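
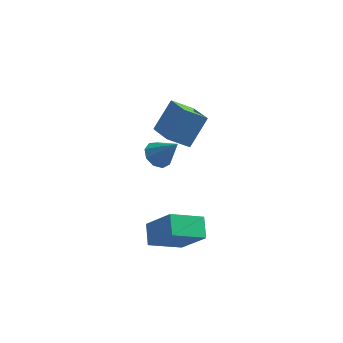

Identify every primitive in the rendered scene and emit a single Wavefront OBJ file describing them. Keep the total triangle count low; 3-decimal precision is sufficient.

v -2.535 -2.114 -4.679
v -4.191 -2.677 -3.795
v -2.607 -1.021 -4.118
v -4.263 -1.584 -3.235
v -1.377 -2.896 -3.005
v -3.033 -3.459 -2.122
v -1.449 -1.803 -2.445
v -3.105 -2.366 -1.561
v -2.737 1.453 0.784
v -2.101 0.055 1.357
v -3.857 1.289 1.624
v -3.221 -0.11 2.197
v -1.859 2.41 2.143
v -1.223 1.011 2.716
v -2.979 2.245 2.983
v -2.343 0.847 3.556
v -3.636 3.366 -2.651
v -3.182 4.066 -2.748
v -2.644 2.914 -1.269
v -3.626 4.166 -2.397
v -4.074 3.892 -2.165
v -4.317 3.371 -2.16
v -4.242 2.848 -2.386
v -3.882 2.567 -2.735
v -3.408 2.66 -3.045
v -3.04 3.083 -3.171
v -2.95 3.639 -3.053
f 2 4 1
f 5 2 1
f 1 4 3
f 3 5 1
f 2 8 4
f 6 2 5
f 6 8 2
f 4 8 3
f 7 5 3
f 3 8 7
f 7 6 5
f 8 6 7
f 10 12 9
f 13 10 9
f 9 12 11
f 11 13 9
f 10 16 12
f 14 10 13
f 14 16 10
f 12 16 11
f 15 13 11
f 11 16 15
f 15 14 13
f 16 14 15
f 18 17 20
f 18 20 19
f 20 17 21
f 20 21 19
f 21 17 22
f 21 22 19
f 22 17 23
f 22 23 19
f 23 17 24
f 23 24 19
f 24 17 25
f 24 25 19
f 25 17 26
f 25 26 19
f 26 17 27
f 26 27 19
f 27 17 18
f 27 18 19



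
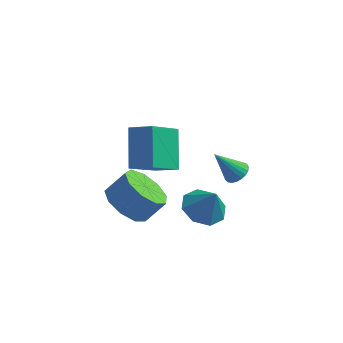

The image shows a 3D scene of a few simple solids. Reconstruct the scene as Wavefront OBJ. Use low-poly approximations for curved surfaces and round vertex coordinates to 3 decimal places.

v -1.239 -0.128 -3.514
v -0.363 -0.46 -4.053
v 0.354 -0.045 -3.144
v -0.521 0.288 -2.606
v -0.527 0.235 -4.242
v 0.19 0.651 -3.333
v -1.024 0.761 -4.09
v -0.307 1.176 -3.181
v -1.621 0.87 -3.669
v -0.904 1.286 -2.76
v -2.039 0.513 -3.176
v -1.322 0.929 -2.267
v -2.083 -0.144 -2.841
v -1.366 0.271 -1.932
v -1.731 -0.793 -2.821
v -1.014 -0.378 -1.913
v -1.149 -1.131 -3.126
v -0.432 -0.716 -2.217
v -0.609 -1 -3.612
v 0.108 -0.584 -2.704
v -1.02 -0.365 -0.998
v -1.391 0.93 0.312
v -0.358 0.984 -2.145
v -0.729 2.28 -0.834
v -0.031 -0.5 -0.586
v -0.402 0.796 0.725
v 0.631 0.85 -1.732
v 0.26 2.145 -0.422
v 2.254 3.845 -4.173
v 2.594 4.202 -3.848
v 1.386 3.535 -2.927
v 2.421 4.356 -3.929
v 2.22 4.422 -4.053
v 2.025 4.388 -4.198
v 1.869 4.26 -4.338
v 1.78 4.061 -4.45
v 1.773 3.824 -4.514
v 1.849 3.591 -4.519
v 1.995 3.402 -4.464
v 2.186 3.289 -4.359
v 2.389 3.273 -4.221
v 2.568 3.355 -4.076
v 2.693 3.523 -3.947
v 2.743 3.746 -3.857
v 2.707 3.986 -3.822
v 2.138 -1.191 -1.894
v 2.849 -0.658 -2.131
v 2.662 -1.389 -0.766
v 2.329 -0.294 -1.826
v 1.697 -0.456 -1.561
v 1.323 -1.049 -1.492
v 1.427 -1.725 -1.658
v 1.947 -2.089 -1.963
v 2.579 -1.927 -2.228
v 2.953 -1.334 -2.297
f 2 1 5
f 2 5 3
f 3 5 6
f 3 6 4
f 5 1 7
f 5 7 6
f 6 7 8
f 6 8 4
f 7 1 9
f 7 9 8
f 8 9 10
f 8 10 4
f 9 1 11
f 9 11 10
f 10 11 12
f 10 12 4
f 11 1 13
f 11 13 12
f 12 13 14
f 12 14 4
f 13 1 15
f 13 15 14
f 14 15 16
f 14 16 4
f 15 1 17
f 15 17 16
f 16 17 18
f 16 18 4
f 17 1 19
f 17 19 18
f 18 19 20
f 18 20 4
f 19 1 2
f 19 2 20
f 20 2 3
f 20 3 4
f 22 24 21
f 25 22 21
f 21 24 23
f 23 25 21
f 22 28 24
f 26 22 25
f 26 28 22
f 24 28 23
f 27 25 23
f 23 28 27
f 27 26 25
f 28 26 27
f 30 29 32
f 30 32 31
f 32 29 33
f 32 33 31
f 33 29 34
f 33 34 31
f 34 29 35
f 34 35 31
f 35 29 36
f 35 36 31
f 36 29 37
f 36 37 31
f 37 29 38
f 37 38 31
f 38 29 39
f 38 39 31
f 39 29 40
f 39 40 31
f 40 29 41
f 40 41 31
f 41 29 42
f 41 42 31
f 42 29 43
f 42 43 31
f 43 29 44
f 43 44 31
f 44 29 45
f 44 45 31
f 45 29 30
f 45 30 31
f 47 46 49
f 47 49 48
f 49 46 50
f 49 50 48
f 50 46 51
f 50 51 48
f 51 46 52
f 51 52 48
f 52 46 53
f 52 53 48
f 53 46 54
f 53 54 48
f 54 46 55
f 54 55 48
f 55 46 47
f 55 47 48



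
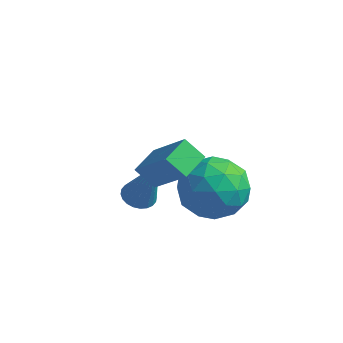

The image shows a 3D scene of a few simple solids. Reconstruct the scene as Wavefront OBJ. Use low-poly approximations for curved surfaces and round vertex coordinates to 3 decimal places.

v -1.451 -0.207 0.344
v -2.09 -0.333 0.966
v -1.448 0.822 0.557
v -2.086 0.695 1.179
v -0.154 -0.475 1.621
v -0.792 -0.602 2.243
v -0.15 0.553 1.834
v -0.789 0.427 2.456
v -2.172 2.258 -1.118
v -1.499 3.164 -0.554
v -0.741 2.096 -2.566
v -0.068 3.002 -2.002
v -0.194 1.874 -1.45
v -1.078 1.975 -0.556
v -1.162 3.285 -2.564
v -2.046 3.386 -1.67
v -0.874 3.799 -1.448
v -0.276 2.927 -0.76
v -1.964 2.333 -2.36
v -1.366 1.461 -1.672
v -1.961 2.725 -0.709
v -0.279 2.535 -2.411
v -0.353 1.872 -2.087
v 0.042 2.405 -1.755
v -1.714 2.026 -0.71
v -1.318 2.559 -0.379
v -0.551 1.801 -0.905
v -0.922 2.701 -2.741
v -0.526 3.234 -2.41
v -2.282 2.855 -1.365
v -1.887 3.388 -1.033
v -1.689 3.459 -2.215
v -1.198 3.631 -0.903
v -0.357 3.536 -1.754
v -1 3.703 -2.085
v -1.52 3.761 -1.559
v -0.847 3.119 -0.499
v -0.006 3.023 -1.35
v -0.08 2.361 -1.025
v -0.6 2.419 -0.499
v -0.48 3.492 -1.024
v -2.234 2.237 -1.77
v -1.393 2.141 -2.621
v -1.64 2.841 -2.621
v -2.16 2.899 -2.095
v -1.883 1.724 -1.366
v -1.042 1.629 -2.217
v -0.72 1.499 -1.561
v -1.24 1.557 -1.035
v -1.76 1.768 -2.096
v -3.209 1.501 -2.109
v -2.655 1.46 -2.336
v -2.391 1.419 -0.091
v -2.68 1.692 -2.316
v -2.785 1.895 -2.266
v -2.955 2.038 -2.191
v -3.163 2.099 -2.104
v -3.379 2.069 -2.018
v -3.569 1.953 -1.945
v -3.704 1.767 -1.898
v -3.764 1.541 -1.883
v -3.739 1.309 -1.902
v -3.634 1.107 -1.953
v -3.464 0.964 -2.028
v -3.255 0.903 -2.115
v -3.04 0.933 -2.201
v -2.85 1.049 -2.273
v -2.715 1.235 -2.321
f 2 4 1
f 5 2 1
f 1 4 3
f 3 5 1
f 2 8 4
f 6 2 5
f 6 8 2
f 4 8 3
f 7 5 3
f 3 8 7
f 7 6 5
f 8 6 7
f 9 46 25
f 46 20 49
f 25 49 14
f 46 49 25
f 9 25 21
f 25 14 26
f 21 26 10
f 25 26 21
f 9 21 30
f 21 10 31
f 30 31 16
f 21 31 30
f 9 30 42
f 30 16 45
f 42 45 19
f 30 45 42
f 9 42 46
f 42 19 50
f 46 50 20
f 42 50 46
f 10 26 37
f 26 14 40
f 37 40 18
f 26 40 37
f 14 49 27
f 49 20 48
f 27 48 13
f 49 48 27
f 20 50 47
f 50 19 43
f 47 43 11
f 50 43 47
f 19 45 44
f 45 16 32
f 44 32 15
f 45 32 44
f 16 31 36
f 31 10 33
f 36 33 17
f 31 33 36
f 12 38 24
f 38 18 39
f 24 39 13
f 38 39 24
f 12 24 22
f 24 13 23
f 22 23 11
f 24 23 22
f 12 22 29
f 22 11 28
f 29 28 15
f 22 28 29
f 12 29 34
f 29 15 35
f 34 35 17
f 29 35 34
f 12 34 38
f 34 17 41
f 38 41 18
f 34 41 38
f 13 39 27
f 39 18 40
f 27 40 14
f 39 40 27
f 11 23 47
f 23 13 48
f 47 48 20
f 23 48 47
f 15 28 44
f 28 11 43
f 44 43 19
f 28 43 44
f 17 35 36
f 35 15 32
f 36 32 16
f 35 32 36
f 18 41 37
f 41 17 33
f 37 33 10
f 41 33 37
f 52 51 54
f 52 54 53
f 54 51 55
f 54 55 53
f 55 51 56
f 55 56 53
f 56 51 57
f 56 57 53
f 57 51 58
f 57 58 53
f 58 51 59
f 58 59 53
f 59 51 60
f 59 60 53
f 60 51 61
f 60 61 53
f 61 51 62
f 61 62 53
f 62 51 63
f 62 63 53
f 63 51 64
f 63 64 53
f 64 51 65
f 64 65 53
f 65 51 66
f 65 66 53
f 66 51 67
f 66 67 53
f 67 51 68
f 67 68 53
f 68 51 52
f 68 52 53



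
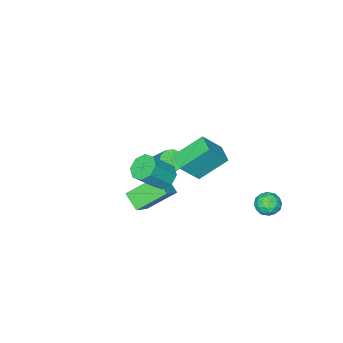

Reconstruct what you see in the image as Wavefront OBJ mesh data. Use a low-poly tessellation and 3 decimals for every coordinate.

v 1.859 2.171 2.087
v 2.374 2.045 1.6
v 3.376 1.784 2.726
v 2.861 1.909 3.213
v 2.348 2.576 1.746
v 3.349 2.314 2.873
v 2.035 2.869 2.092
v 3.036 2.608 3.219
v 1.619 2.753 2.435
v 2.621 2.492 3.562
v 1.344 2.296 2.574
v 2.346 2.035 3.7
v 1.371 1.766 2.427
v 2.372 1.504 3.554
v 1.684 1.472 2.081
v 2.685 1.211 3.208
v 2.099 1.588 1.738
v 3.101 1.327 2.865
v -3.901 3.688 -2.42
v -3.327 3.284 -2.365
v -4.213 3.116 -3.355
v -3.639 2.712 -3.3
v -4.157 2.654 -2.826
v -3.964 3.007 -2.248
v -3.576 3.393 -3.472
v -3.383 3.746 -2.894
v -3.126 3.102 -3.015
v -3.484 2.645 -2.616
v -4.056 3.755 -3.104
v -4.414 3.298 -2.705
v -3.587 3.536 -2.31
v -3.953 2.864 -3.41
v -4.258 2.83 -3.131
v -3.92 2.592 -3.099
v -3.961 3.373 -2.242
v -3.623 3.136 -2.209
v -4.111 2.766 -2.481
v -3.917 3.264 -3.511
v -3.579 3.027 -3.478
v -3.62 3.808 -2.621
v -3.282 3.57 -2.589
v -3.429 3.634 -3.239
v -3.131 3.192 -2.66
v -3.314 2.856 -3.21
v -3.277 3.256 -3.311
v -3.164 3.463 -2.971
v -3.341 2.923 -2.426
v -3.525 2.587 -2.975
v -3.829 2.553 -2.697
v -3.716 2.761 -2.357
v -3.223 2.816 -2.808
v -4.015 3.813 -2.745
v -4.199 3.477 -3.294
v -3.824 3.639 -3.363
v -3.711 3.847 -3.023
v -4.226 3.544 -2.51
v -4.409 3.208 -3.06
v -4.376 2.937 -2.749
v -4.263 3.144 -2.409
v -4.317 3.584 -2.912
v -0.978 -0.1 -2.536
v -1.103 -1.008 -1.984
v -0.04 0.215 -1.805
v -0.165 -0.694 -1.254
v 0.185 -0.946 -3.666
v 0.06 -1.855 -3.115
v 1.123 -0.632 -2.936
v 0.998 -1.54 -2.384
v -2.537 -0.723 -1.888
v -3.76 -0.016 -0.724
v -2.104 0.206 -1.996
v -3.326 0.912 -0.832
v -1.574 -1.032 -0.688
v -2.796 -0.326 0.476
v -1.14 -0.104 -0.796
v -2.363 0.603 0.368
v -2.109 -2.699 -3.037
v -1.687 -2.383 -3.382
v -1.369 -1.045 -1.769
v -1.791 -1.361 -1.423
v -2.037 -2.224 -3.445
v -1.719 -0.886 -1.831
v -2.415 -2.247 -3.351
v -2.096 -0.909 -1.738
v -2.675 -2.442 -3.138
v -2.357 -1.104 -1.525
v -2.72 -2.735 -2.886
v -2.401 -1.398 -1.273
v -2.531 -3.015 -2.691
v -2.213 -1.677 -1.078
v -2.181 -3.174 -2.629
v -1.863 -1.836 -1.015
v -1.804 -3.151 -2.722
v -1.485 -1.813 -1.109
v -1.543 -2.956 -2.935
v -1.225 -1.618 -1.322
v -1.499 -2.662 -3.187
v -1.18 -1.325 -1.574
f 2 1 5
f 2 5 3
f 3 5 6
f 3 6 4
f 5 1 7
f 5 7 6
f 6 7 8
f 6 8 4
f 7 1 9
f 7 9 8
f 8 9 10
f 8 10 4
f 9 1 11
f 9 11 10
f 10 11 12
f 10 12 4
f 11 1 13
f 11 13 12
f 12 13 14
f 12 14 4
f 13 1 15
f 13 15 14
f 14 15 16
f 14 16 4
f 15 1 17
f 15 17 16
f 16 17 18
f 16 18 4
f 17 1 2
f 17 2 18
f 18 2 3
f 18 3 4
f 19 56 35
f 56 30 59
f 35 59 24
f 56 59 35
f 19 35 31
f 35 24 36
f 31 36 20
f 35 36 31
f 19 31 40
f 31 20 41
f 40 41 26
f 31 41 40
f 19 40 52
f 40 26 55
f 52 55 29
f 40 55 52
f 19 52 56
f 52 29 60
f 56 60 30
f 52 60 56
f 20 36 47
f 36 24 50
f 47 50 28
f 36 50 47
f 24 59 37
f 59 30 58
f 37 58 23
f 59 58 37
f 30 60 57
f 60 29 53
f 57 53 21
f 60 53 57
f 29 55 54
f 55 26 42
f 54 42 25
f 55 42 54
f 26 41 46
f 41 20 43
f 46 43 27
f 41 43 46
f 22 48 34
f 48 28 49
f 34 49 23
f 48 49 34
f 22 34 32
f 34 23 33
f 32 33 21
f 34 33 32
f 22 32 39
f 32 21 38
f 39 38 25
f 32 38 39
f 22 39 44
f 39 25 45
f 44 45 27
f 39 45 44
f 22 44 48
f 44 27 51
f 48 51 28
f 44 51 48
f 23 49 37
f 49 28 50
f 37 50 24
f 49 50 37
f 21 33 57
f 33 23 58
f 57 58 30
f 33 58 57
f 25 38 54
f 38 21 53
f 54 53 29
f 38 53 54
f 27 45 46
f 45 25 42
f 46 42 26
f 45 42 46
f 28 51 47
f 51 27 43
f 47 43 20
f 51 43 47
f 62 64 61
f 65 62 61
f 61 64 63
f 63 65 61
f 62 68 64
f 66 62 65
f 66 68 62
f 64 68 63
f 67 65 63
f 63 68 67
f 67 66 65
f 68 66 67
f 70 72 69
f 73 70 69
f 69 72 71
f 71 73 69
f 70 76 72
f 74 70 73
f 74 76 70
f 72 76 71
f 75 73 71
f 71 76 75
f 75 74 73
f 76 74 75
f 78 77 81
f 78 81 79
f 79 81 82
f 79 82 80
f 81 77 83
f 81 83 82
f 82 83 84
f 82 84 80
f 83 77 85
f 83 85 84
f 84 85 86
f 84 86 80
f 85 77 87
f 85 87 86
f 86 87 88
f 86 88 80
f 87 77 89
f 87 89 88
f 88 89 90
f 88 90 80
f 89 77 91
f 89 91 90
f 90 91 92
f 90 92 80
f 91 77 93
f 91 93 92
f 92 93 94
f 92 94 80
f 93 77 95
f 93 95 94
f 94 95 96
f 94 96 80
f 95 77 97
f 95 97 96
f 96 97 98
f 96 98 80
f 97 77 78
f 97 78 98
f 98 78 79
f 98 79 80



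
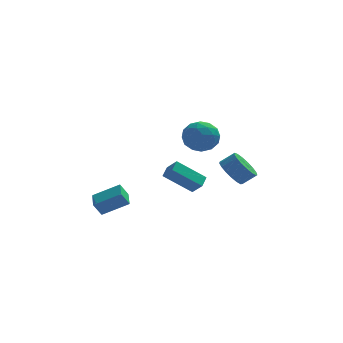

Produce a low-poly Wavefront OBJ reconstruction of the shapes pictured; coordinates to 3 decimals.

v 1.315 1.988 0.903
v 1.955 1.597 -0.018
v 1.465 0.263 1.738
v 2.105 -0.128 0.817
v 2.563 0.68 1.558
v 2.47 1.746 1.042
v 0.95 0.114 0.678
v 0.857 1.18 0.162
v 1.729 0.439 -0.158
v 2.726 0.789 0.386
v 0.694 1.071 1.334
v 1.691 1.421 1.878
v 1.622 1.944 0.369
v 1.798 -0.084 1.351
v 2.067 0.391 1.787
v 2.443 0.161 1.245
v 1.925 2.031 0.993
v 2.301 1.802 0.451
v 2.658 1.262 1.377
v 1.119 0.058 1.269
v 1.495 -0.171 0.727
v 0.977 1.699 0.475
v 1.353 1.469 -0.067
v 0.762 0.598 0.343
v 1.865 1.034 -0.254
v 1.953 0.02 0.236
v 1.274 0.162 0.155
v 1.22 0.789 -0.148
v 2.451 1.239 0.065
v 2.539 0.225 0.556
v 2.808 0.7 0.992
v 2.754 1.327 0.689
v 2.319 0.559 -0.017
v 0.881 1.635 1.164
v 0.969 0.621 1.655
v 0.666 0.533 1.031
v 0.612 1.16 0.728
v 1.467 1.84 1.484
v 1.555 0.826 1.974
v 2.2 1.071 1.868
v 2.146 1.698 1.565
v 1.101 1.301 1.737
v 3.529 3.402 -3.021
v 4.179 3.735 -3.831
v 5.06 3.772 -3.108
v 4.411 3.438 -2.299
v 3.994 4.179 -3.628
v 4.875 4.216 -2.906
v 3.703 4.444 -3.286
v 4.584 4.481 -2.564
v 3.372 4.471 -2.884
v 4.253 4.508 -2.162
v 3.077 4.253 -2.513
v 3.958 4.29 -1.791
v 2.886 3.84 -2.258
v 3.767 3.877 -1.536
v 2.842 3.326 -2.179
v 3.723 3.363 -1.456
v 2.956 2.83 -2.292
v 3.837 2.867 -1.57
v 3.201 2.464 -2.572
v 4.082 2.501 -1.85
v 3.521 2.314 -2.955
v 4.402 2.35 -2.233
v 3.843 2.412 -3.354
v 4.724 2.449 -2.631
v 4.094 2.737 -3.676
v 4.975 2.774 -2.953
v 4.215 3.215 -3.848
v 5.096 3.251 -3.126
v -4.431 -1.382 -3.689
v -2.837 -1.412 -2.812
v -4.534 -0.076 -3.457
v -2.94 -0.106 -2.581
v -3.96 -1.194 -4.539
v -2.366 -1.224 -3.663
v -4.063 0.112 -4.308
v -2.469 0.082 -3.431
v -0.462 -3.657 -0.508
v 0.078 -4.159 0.153
v -0.222 -2.917 -0.143
v 0.318 -3.418 0.519
v 1.182 -3.562 -1.779
v 1.722 -4.063 -1.117
v 1.422 -2.821 -1.413
v 1.962 -3.323 -0.752
f 1 38 17
f 38 12 41
f 17 41 6
f 38 41 17
f 1 17 13
f 17 6 18
f 13 18 2
f 17 18 13
f 1 13 22
f 13 2 23
f 22 23 8
f 13 23 22
f 1 22 34
f 22 8 37
f 34 37 11
f 22 37 34
f 1 34 38
f 34 11 42
f 38 42 12
f 34 42 38
f 2 18 29
f 18 6 32
f 29 32 10
f 18 32 29
f 6 41 19
f 41 12 40
f 19 40 5
f 41 40 19
f 12 42 39
f 42 11 35
f 39 35 3
f 42 35 39
f 11 37 36
f 37 8 24
f 36 24 7
f 37 24 36
f 8 23 28
f 23 2 25
f 28 25 9
f 23 25 28
f 4 30 16
f 30 10 31
f 16 31 5
f 30 31 16
f 4 16 14
f 16 5 15
f 14 15 3
f 16 15 14
f 4 14 21
f 14 3 20
f 21 20 7
f 14 20 21
f 4 21 26
f 21 7 27
f 26 27 9
f 21 27 26
f 4 26 30
f 26 9 33
f 30 33 10
f 26 33 30
f 5 31 19
f 31 10 32
f 19 32 6
f 31 32 19
f 3 15 39
f 15 5 40
f 39 40 12
f 15 40 39
f 7 20 36
f 20 3 35
f 36 35 11
f 20 35 36
f 9 27 28
f 27 7 24
f 28 24 8
f 27 24 28
f 10 33 29
f 33 9 25
f 29 25 2
f 33 25 29
f 44 43 47
f 44 47 45
f 45 47 48
f 45 48 46
f 47 43 49
f 47 49 48
f 48 49 50
f 48 50 46
f 49 43 51
f 49 51 50
f 50 51 52
f 50 52 46
f 51 43 53
f 51 53 52
f 52 53 54
f 52 54 46
f 53 43 55
f 53 55 54
f 54 55 56
f 54 56 46
f 55 43 57
f 55 57 56
f 56 57 58
f 56 58 46
f 57 43 59
f 57 59 58
f 58 59 60
f 58 60 46
f 59 43 61
f 59 61 60
f 60 61 62
f 60 62 46
f 61 43 63
f 61 63 62
f 62 63 64
f 62 64 46
f 63 43 65
f 63 65 64
f 64 65 66
f 64 66 46
f 65 43 67
f 65 67 66
f 66 67 68
f 66 68 46
f 67 43 69
f 67 69 68
f 68 69 70
f 68 70 46
f 69 43 44
f 69 44 70
f 70 44 45
f 70 45 46
f 72 74 71
f 75 72 71
f 71 74 73
f 73 75 71
f 72 78 74
f 76 72 75
f 76 78 72
f 74 78 73
f 77 75 73
f 73 78 77
f 77 76 75
f 78 76 77
f 80 82 79
f 83 80 79
f 79 82 81
f 81 83 79
f 80 86 82
f 84 80 83
f 84 86 80
f 82 86 81
f 85 83 81
f 81 86 85
f 85 84 83
f 86 84 85



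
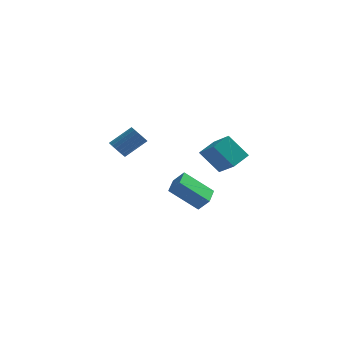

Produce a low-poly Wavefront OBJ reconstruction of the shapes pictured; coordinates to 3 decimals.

v 2.848 -4.349 3.522
v 3.481 -3.39 3.929
v 1.972 -3.39 2.623
v 2.605 -2.43 3.03
v 3.915 -4.53 2.29
v 4.548 -3.57 2.697
v 3.039 -3.57 1.391
v 3.672 -2.611 1.798
v 1.222 1.618 -4.01
v -0.419 1.487 -2.627
v 1.281 2.913 -3.817
v -0.36 2.782 -2.434
v 1.86 1.478 -3.266
v 0.219 1.347 -1.883
v 1.919 2.773 -3.073
v 0.278 2.642 -1.69
v -3.576 3.177 -0.441
v -3.109 2.823 -0.744
v -1.956 3.469 0.277
v -2.424 3.823 0.581
v -3.112 3.073 -0.899
v -1.96 3.719 0.123
v -3.208 3.344 -0.962
v -2.055 3.99 0.059
v -3.376 3.581 -0.922
v -2.223 4.227 0.099
v -3.584 3.739 -0.787
v -2.431 4.385 0.234
v -3.79 3.785 -0.584
v -2.638 4.431 0.438
v -3.954 3.711 -0.351
v -2.802 4.357 0.67
v -4.044 3.531 -0.137
v -2.891 4.177 0.884
v -4.04 3.281 0.017
v -2.888 3.927 1.039
v -3.945 3.01 0.081
v -2.792 3.656 1.102
v -3.777 2.773 0.041
v -2.624 3.419 1.062
v -3.569 2.615 -0.094
v -2.416 3.261 0.927
v -3.362 2.569 -0.298
v -2.21 3.215 0.724
v -3.198 2.643 -0.53
v -2.046 3.289 0.491
f 2 4 1
f 5 2 1
f 1 4 3
f 3 5 1
f 2 8 4
f 6 2 5
f 6 8 2
f 4 8 3
f 7 5 3
f 3 8 7
f 7 6 5
f 8 6 7
f 10 12 9
f 13 10 9
f 9 12 11
f 11 13 9
f 10 16 12
f 14 10 13
f 14 16 10
f 12 16 11
f 15 13 11
f 11 16 15
f 15 14 13
f 16 14 15
f 18 17 21
f 18 21 19
f 19 21 22
f 19 22 20
f 21 17 23
f 21 23 22
f 22 23 24
f 22 24 20
f 23 17 25
f 23 25 24
f 24 25 26
f 24 26 20
f 25 17 27
f 25 27 26
f 26 27 28
f 26 28 20
f 27 17 29
f 27 29 28
f 28 29 30
f 28 30 20
f 29 17 31
f 29 31 30
f 30 31 32
f 30 32 20
f 31 17 33
f 31 33 32
f 32 33 34
f 32 34 20
f 33 17 35
f 33 35 34
f 34 35 36
f 34 36 20
f 35 17 37
f 35 37 36
f 36 37 38
f 36 38 20
f 37 17 39
f 37 39 38
f 38 39 40
f 38 40 20
f 39 17 41
f 39 41 40
f 40 41 42
f 40 42 20
f 41 17 43
f 41 43 42
f 42 43 44
f 42 44 20
f 43 17 45
f 43 45 44
f 44 45 46
f 44 46 20
f 45 17 18
f 45 18 46
f 46 18 19
f 46 19 20



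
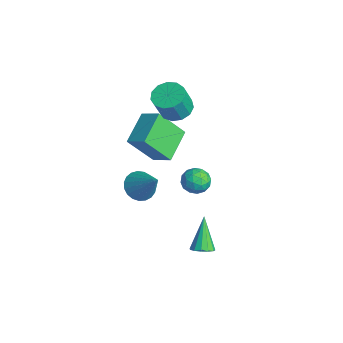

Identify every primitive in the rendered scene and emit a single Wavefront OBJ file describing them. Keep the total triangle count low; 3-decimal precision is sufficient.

v -1.183 4.318 -1.557
v -0.444 3.963 -1.58
v -1.556 3.477 -0.6
v -0.817 3.122 -0.623
v -0.897 3.886 -0.335
v -0.666 4.406 -0.926
v -1.334 3.034 -1.254
v -1.103 3.554 -1.845
v -0.537 3.17 -1.393
v -0.267 3.696 -0.824
v -1.733 3.744 -1.356
v -1.463 4.27 -0.787
v -0.781 4.214 -1.652
v -1.219 3.226 -0.528
v -1.267 3.674 -0.358
v -0.832 3.466 -0.372
v -0.911 4.474 -1.268
v -0.477 4.266 -1.281
v -0.743 4.22 -0.55
v -1.523 3.174 -0.899
v -1.089 2.966 -0.912
v -1.168 3.974 -1.808
v -0.733 3.766 -1.822
v -1.257 3.22 -1.63
v -0.401 3.54 -1.556
v -0.62 3.046 -0.994
v -0.924 2.994 -1.364
v -0.788 3.299 -1.712
v -0.242 3.849 -1.222
v -0.462 3.355 -0.66
v -0.509 3.804 -0.49
v -0.373 4.109 -0.837
v -0.297 3.383 -1.112
v -1.538 4.085 -1.52
v -1.758 3.591 -0.958
v -1.627 3.331 -1.343
v -1.491 3.636 -1.69
v -1.38 4.394 -1.186
v -1.599 3.9 -0.624
v -1.212 4.141 -0.468
v -1.076 4.446 -0.816
v -1.703 4.057 -1.068
v -3.232 2.336 -0.782
v -3.543 1.034 0.913
v -4.468 3.654 0.004
v -4.78 2.351 1.698
v -2.26 2.889 -0.178
v -2.572 1.586 1.516
v -3.497 4.206 0.607
v -3.808 2.904 2.302
v -2.507 1.298 -1.936
v -1.958 1.692 -2.545
v -1.173 1.742 -0.444
v -2.175 1.982 -2.436
v -2.45 2.154 -2.241
v -2.735 2.177 -1.993
v -2.981 2.049 -1.735
v -3.144 1.791 -1.512
v -3.198 1.448 -1.362
v -3.132 1.078 -1.312
v -2.958 0.747 -1.369
v -2.706 0.511 -1.524
v -2.42 0.412 -1.751
v -2.149 0.465 -2.009
v -1.94 0.663 -2.255
v -1.829 0.97 -2.446
v -1.835 1.334 -2.548
v 2.961 2.346 -2.591
v 3.499 2.427 -2.273
v 1.959 2.874 -1.029
v 3.426 2.739 -2.426
v 3.204 2.926 -2.631
v 2.906 2.929 -2.824
v 2.625 2.747 -2.942
v 2.451 2.438 -2.949
v 2.439 2.099 -2.843
v 2.593 1.839 -2.656
v 2.863 1.74 -2.449
v 3.165 1.833 -2.287
v 3.402 2.089 -2.221
v -3.515 3.724 2.722
v -3.019 4.462 2.915
v -2.708 3.874 4.37
v -3.205 3.136 4.178
v -3.499 4.569 3.06
v -3.188 3.981 4.516
v -3.984 4.407 3.099
v -3.673 3.819 4.554
v -4.321 4.029 3.017
v -4.01 3.441 4.473
v -4.401 3.553 2.843
v -4.09 2.965 4.298
v -4.201 3.132 2.63
v -3.89 2.544 4.085
v -3.782 2.899 2.446
v -3.472 2.311 3.901
v -3.28 2.928 2.35
v -2.969 2.34 3.805
v -2.852 3.209 2.373
v -2.541 2.621 3.828
v -2.634 3.654 2.506
v -2.323 3.066 3.961
v -2.697 4.121 2.708
v -2.386 3.533 4.163
f 1 38 17
f 38 12 41
f 17 41 6
f 38 41 17
f 1 17 13
f 17 6 18
f 13 18 2
f 17 18 13
f 1 13 22
f 13 2 23
f 22 23 8
f 13 23 22
f 1 22 34
f 22 8 37
f 34 37 11
f 22 37 34
f 1 34 38
f 34 11 42
f 38 42 12
f 34 42 38
f 2 18 29
f 18 6 32
f 29 32 10
f 18 32 29
f 6 41 19
f 41 12 40
f 19 40 5
f 41 40 19
f 12 42 39
f 42 11 35
f 39 35 3
f 42 35 39
f 11 37 36
f 37 8 24
f 36 24 7
f 37 24 36
f 8 23 28
f 23 2 25
f 28 25 9
f 23 25 28
f 4 30 16
f 30 10 31
f 16 31 5
f 30 31 16
f 4 16 14
f 16 5 15
f 14 15 3
f 16 15 14
f 4 14 21
f 14 3 20
f 21 20 7
f 14 20 21
f 4 21 26
f 21 7 27
f 26 27 9
f 21 27 26
f 4 26 30
f 26 9 33
f 30 33 10
f 26 33 30
f 5 31 19
f 31 10 32
f 19 32 6
f 31 32 19
f 3 15 39
f 15 5 40
f 39 40 12
f 15 40 39
f 7 20 36
f 20 3 35
f 36 35 11
f 20 35 36
f 9 27 28
f 27 7 24
f 28 24 8
f 27 24 28
f 10 33 29
f 33 9 25
f 29 25 2
f 33 25 29
f 44 46 43
f 47 44 43
f 43 46 45
f 45 47 43
f 44 50 46
f 48 44 47
f 48 50 44
f 46 50 45
f 49 47 45
f 45 50 49
f 49 48 47
f 50 48 49
f 52 51 54
f 52 54 53
f 54 51 55
f 54 55 53
f 55 51 56
f 55 56 53
f 56 51 57
f 56 57 53
f 57 51 58
f 57 58 53
f 58 51 59
f 58 59 53
f 59 51 60
f 59 60 53
f 60 51 61
f 60 61 53
f 61 51 62
f 61 62 53
f 62 51 63
f 62 63 53
f 63 51 64
f 63 64 53
f 64 51 65
f 64 65 53
f 65 51 66
f 65 66 53
f 66 51 67
f 66 67 53
f 67 51 52
f 67 52 53
f 69 68 71
f 69 71 70
f 71 68 72
f 71 72 70
f 72 68 73
f 72 73 70
f 73 68 74
f 73 74 70
f 74 68 75
f 74 75 70
f 75 68 76
f 75 76 70
f 76 68 77
f 76 77 70
f 77 68 78
f 77 78 70
f 78 68 79
f 78 79 70
f 79 68 80
f 79 80 70
f 80 68 69
f 80 69 70
f 82 81 85
f 82 85 83
f 83 85 86
f 83 86 84
f 85 81 87
f 85 87 86
f 86 87 88
f 86 88 84
f 87 81 89
f 87 89 88
f 88 89 90
f 88 90 84
f 89 81 91
f 89 91 90
f 90 91 92
f 90 92 84
f 91 81 93
f 91 93 92
f 92 93 94
f 92 94 84
f 93 81 95
f 93 95 94
f 94 95 96
f 94 96 84
f 95 81 97
f 95 97 96
f 96 97 98
f 96 98 84
f 97 81 99
f 97 99 98
f 98 99 100
f 98 100 84
f 99 81 101
f 99 101 100
f 100 101 102
f 100 102 84
f 101 81 103
f 101 103 102
f 102 103 104
f 102 104 84
f 103 81 82
f 103 82 104
f 104 82 83
f 104 83 84



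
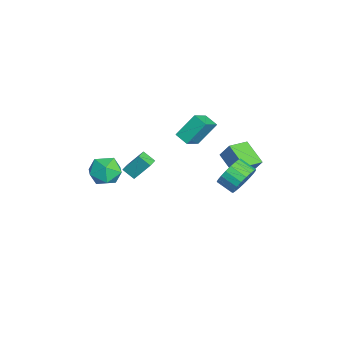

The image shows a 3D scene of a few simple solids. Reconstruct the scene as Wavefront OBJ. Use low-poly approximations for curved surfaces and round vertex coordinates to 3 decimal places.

v 2.447 3.458 0.575
v 3.227 3.156 1.193
v 2.553 2.379 1.663
v 1.773 2.682 1.045
v 3.038 3.463 1.431
v 2.364 2.687 1.901
v 2.746 3.77 1.521
v 2.073 2.994 1.991
v 2.403 4.023 1.447
v 1.73 3.246 1.917
v 2.068 4.178 1.223
v 1.395 3.402 1.693
v 1.798 4.209 0.887
v 1.125 3.432 1.356
v 1.64 4.11 0.497
v 0.967 3.333 0.966
v 1.621 3.898 0.12
v 0.948 3.121 0.589
v 1.746 3.61 -0.178
v 1.073 2.834 0.292
v 1.991 3.296 -0.346
v 1.318 2.52 0.124
v 2.315 3.01 -0.354
v 1.642 2.234 0.115
v 2.662 2.802 -0.202
v 1.989 2.025 0.268
v 2.972 2.707 0.085
v 2.299 1.93 0.554
v 3.191 2.742 0.456
v 2.518 1.965 0.926
v 3.281 2.9 0.848
v 2.608 2.124 1.318
v -3.125 -3.294 -3.549
v -2.38 -3.885 -2.891
v -4.54 -3.875 -2.469
v -3.795 -4.466 -1.811
v -3.786 -3.31 -1.798
v -2.912 -2.951 -2.465
v -4.008 -4.809 -2.895
v -3.134 -4.45 -3.562
v -2.926 -4.822 -2.487
v -2.789 -3.895 -1.809
v -4.131 -3.865 -3.551
v -3.994 -2.938 -2.873
v -0.425 2.484 0.648
v -0.109 2.982 1.647
v -1.179 3.639 0.311
v -0.863 4.137 1.31
v 0.963 3.163 -0.13
v 1.279 3.661 0.869
v 0.209 4.318 -0.467
v 0.525 4.816 0.532
v -1.313 -3.034 -0.87
v -1.149 -2.101 0.369
v -2.012 -2.684 -1.04
v -1.848 -1.751 0.199
v -0.872 -2.409 -1.399
v -0.708 -1.476 -0.16
v -1.571 -2.059 -1.569
v -1.407 -1.126 -0.33
v -2.97 0.929 0.579
v -1.94 0.13 1.471
v -3.27 2.065 1.942
v -2.24 1.266 2.835
v -2.26 1.494 0.265
v -1.23 0.695 1.158
v -2.56 2.63 1.629
v -1.53 1.831 2.521
f 2 1 5
f 2 5 3
f 3 5 6
f 3 6 4
f 5 1 7
f 5 7 6
f 6 7 8
f 6 8 4
f 7 1 9
f 7 9 8
f 8 9 10
f 8 10 4
f 9 1 11
f 9 11 10
f 10 11 12
f 10 12 4
f 11 1 13
f 11 13 12
f 12 13 14
f 12 14 4
f 13 1 15
f 13 15 14
f 14 15 16
f 14 16 4
f 15 1 17
f 15 17 16
f 16 17 18
f 16 18 4
f 17 1 19
f 17 19 18
f 18 19 20
f 18 20 4
f 19 1 21
f 19 21 20
f 20 21 22
f 20 22 4
f 21 1 23
f 21 23 22
f 22 23 24
f 22 24 4
f 23 1 25
f 23 25 24
f 24 25 26
f 24 26 4
f 25 1 27
f 25 27 26
f 26 27 28
f 26 28 4
f 27 1 29
f 27 29 28
f 28 29 30
f 28 30 4
f 29 1 31
f 29 31 30
f 30 31 32
f 30 32 4
f 31 1 2
f 31 2 32
f 32 2 3
f 32 3 4
f 33 44 38
f 33 38 34
f 33 34 40
f 33 40 43
f 33 43 44
f 34 38 42
f 38 44 37
f 44 43 35
f 43 40 39
f 40 34 41
f 36 42 37
f 36 37 35
f 36 35 39
f 36 39 41
f 36 41 42
f 37 42 38
f 35 37 44
f 39 35 43
f 41 39 40
f 42 41 34
f 46 48 45
f 49 46 45
f 45 48 47
f 47 49 45
f 46 52 48
f 50 46 49
f 50 52 46
f 48 52 47
f 51 49 47
f 47 52 51
f 51 50 49
f 52 50 51
f 54 56 53
f 57 54 53
f 53 56 55
f 55 57 53
f 54 60 56
f 58 54 57
f 58 60 54
f 56 60 55
f 59 57 55
f 55 60 59
f 59 58 57
f 60 58 59
f 62 64 61
f 65 62 61
f 61 64 63
f 63 65 61
f 62 68 64
f 66 62 65
f 66 68 62
f 64 68 63
f 67 65 63
f 63 68 67
f 67 66 65
f 68 66 67



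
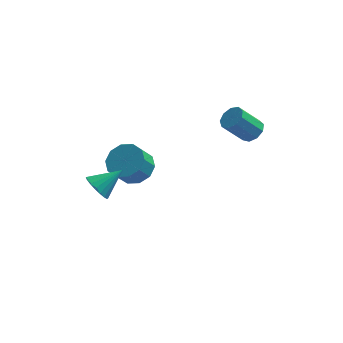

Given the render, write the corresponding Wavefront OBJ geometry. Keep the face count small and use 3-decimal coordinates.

v 3.814 2.063 2.719
v 4.362 2.169 3.205
v 3.315 1.803 4.467
v 2.766 1.697 3.981
v 4.114 2.604 3.126
v 3.067 2.237 4.387
v 3.726 2.785 2.856
v 2.679 2.419 4.118
v 3.379 2.629 2.523
v 2.332 2.262 3.784
v 3.235 2.208 2.281
v 2.188 1.841 3.543
v 3.362 1.719 2.244
v 2.315 1.353 3.506
v 3.7 1.392 2.43
v 2.653 1.025 3.692
v 4.091 1.378 2.751
v 3.044 1.012 4.012
v 4.353 1.685 3.057
v 3.306 1.319 4.318
v -3.356 -2.853 1.829
v -2.798 -3.067 1.253
v -2.184 -2.167 2.711
v -2.908 -2.734 1.14
v -3.107 -2.423 1.164
v -3.356 -2.198 1.319
v -3.604 -2.102 1.575
v -3.804 -2.156 1.881
v -3.914 -2.347 2.177
v -3.915 -2.638 2.404
v -3.805 -2.972 2.517
v -3.606 -3.282 2.494
v -3.357 -3.508 2.339
v -3.109 -3.603 2.083
v -2.909 -3.55 1.776
v -2.798 -3.359 1.48
v -2.103 1.966 -0.607
v -1.274 2.35 -0.013
v -1.729 1.699 1.042
v -2.557 1.314 0.447
v -1.786 2.786 0.036
v -2.24 2.135 1.091
v -2.418 2.909 -0.161
v -2.873 2.258 0.894
v -2.93 2.671 -0.528
v -3.385 2.02 0.526
v -3.126 2.163 -0.926
v -3.581 1.512 0.129
v -2.931 1.581 -1.202
v -3.386 0.93 -0.147
v -2.42 1.145 -1.251
v -2.874 0.494 -0.196
v -1.787 1.022 -1.054
v -2.242 0.371 0.001
v -1.275 1.26 -0.686
v -1.73 0.609 0.368
v -1.079 1.768 -0.289
v -1.534 1.117 0.766
f 2 1 5
f 2 5 3
f 3 5 6
f 3 6 4
f 5 1 7
f 5 7 6
f 6 7 8
f 6 8 4
f 7 1 9
f 7 9 8
f 8 9 10
f 8 10 4
f 9 1 11
f 9 11 10
f 10 11 12
f 10 12 4
f 11 1 13
f 11 13 12
f 12 13 14
f 12 14 4
f 13 1 15
f 13 15 14
f 14 15 16
f 14 16 4
f 15 1 17
f 15 17 16
f 16 17 18
f 16 18 4
f 17 1 19
f 17 19 18
f 18 19 20
f 18 20 4
f 19 1 2
f 19 2 20
f 20 2 3
f 20 3 4
f 22 21 24
f 22 24 23
f 24 21 25
f 24 25 23
f 25 21 26
f 25 26 23
f 26 21 27
f 26 27 23
f 27 21 28
f 27 28 23
f 28 21 29
f 28 29 23
f 29 21 30
f 29 30 23
f 30 21 31
f 30 31 23
f 31 21 32
f 31 32 23
f 32 21 33
f 32 33 23
f 33 21 34
f 33 34 23
f 34 21 35
f 34 35 23
f 35 21 36
f 35 36 23
f 36 21 22
f 36 22 23
f 38 37 41
f 38 41 39
f 39 41 42
f 39 42 40
f 41 37 43
f 41 43 42
f 42 43 44
f 42 44 40
f 43 37 45
f 43 45 44
f 44 45 46
f 44 46 40
f 45 37 47
f 45 47 46
f 46 47 48
f 46 48 40
f 47 37 49
f 47 49 48
f 48 49 50
f 48 50 40
f 49 37 51
f 49 51 50
f 50 51 52
f 50 52 40
f 51 37 53
f 51 53 52
f 52 53 54
f 52 54 40
f 53 37 55
f 53 55 54
f 54 55 56
f 54 56 40
f 55 37 57
f 55 57 56
f 56 57 58
f 56 58 40
f 57 37 38
f 57 38 58
f 58 38 39
f 58 39 40



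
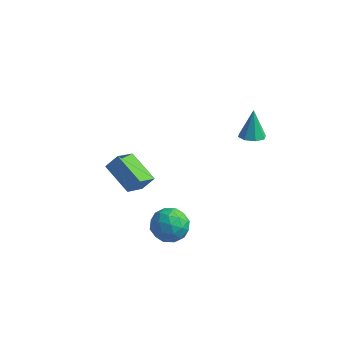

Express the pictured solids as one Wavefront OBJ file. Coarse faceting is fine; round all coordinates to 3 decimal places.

v 0.638 2.093 -2.253
v 1.023 1.628 -2.041
v 0.462 2.587 -0.847
v 1.268 2.037 -2.155
v 1.143 2.479 -2.326
v 0.722 2.694 -2.454
v 0.252 2.558 -2.464
v 0.008 2.148 -2.351
v 0.132 1.707 -2.18
v 0.553 1.491 -2.051
v -4.451 -2.281 -2.914
v -4.011 -1.931 -2.276
v -4.302 -1.194 -3.612
v -3.862 -0.845 -2.974
v -3.018 -2.895 -3.566
v -2.578 -2.546 -2.928
v -2.869 -1.809 -4.264
v -2.429 -1.459 -3.626
v -0.958 -3.201 -4.113
v -0.035 -3.131 -4.124
v -0.845 -4.609 -3.616
v 0.078 -4.539 -3.627
v -0.415 -4.057 -3.01
v -0.485 -3.187 -3.317
v -0.395 -4.553 -4.423
v -0.465 -3.683 -4.73
v 0.313 -3.967 -4.315
v 0.3 -3.66 -3.443
v -1.18 -4.08 -4.297
v -1.193 -3.773 -3.425
v -0.507 -3.042 -4.162
v -0.373 -4.698 -3.578
v -0.663 -4.414 -3.216
v -0.121 -4.373 -3.222
v -0.771 -3.075 -3.688
v -0.229 -3.034 -3.694
v -0.452 -3.578 -3.04
v -0.651 -4.706 -4.046
v -0.109 -4.665 -4.052
v -0.759 -3.367 -4.518
v -0.217 -3.326 -4.524
v -0.428 -4.162 -4.7
v 0.24 -3.492 -4.281
v 0.307 -4.32 -3.989
v 0.029 -4.328 -4.457
v -0.012 -3.817 -4.637
v 0.233 -3.312 -3.768
v 0.299 -4.14 -3.476
v 0.009 -3.856 -3.114
v -0.032 -3.345 -3.294
v 0.437 -3.803 -3.881
v -1.179 -3.6 -4.264
v -1.113 -4.428 -3.972
v -0.848 -4.395 -4.446
v -0.889 -3.884 -4.626
v -1.187 -3.42 -3.751
v -1.12 -4.248 -3.459
v -0.868 -3.923 -3.103
v -0.909 -3.412 -3.283
v -1.317 -3.937 -3.859
f 2 1 4
f 2 4 3
f 4 1 5
f 4 5 3
f 5 1 6
f 5 6 3
f 6 1 7
f 6 7 3
f 7 1 8
f 7 8 3
f 8 1 9
f 8 9 3
f 9 1 10
f 9 10 3
f 10 1 2
f 10 2 3
f 12 14 11
f 15 12 11
f 11 14 13
f 13 15 11
f 12 18 14
f 16 12 15
f 16 18 12
f 14 18 13
f 17 15 13
f 13 18 17
f 17 16 15
f 18 16 17
f 19 56 35
f 56 30 59
f 35 59 24
f 56 59 35
f 19 35 31
f 35 24 36
f 31 36 20
f 35 36 31
f 19 31 40
f 31 20 41
f 40 41 26
f 31 41 40
f 19 40 52
f 40 26 55
f 52 55 29
f 40 55 52
f 19 52 56
f 52 29 60
f 56 60 30
f 52 60 56
f 20 36 47
f 36 24 50
f 47 50 28
f 36 50 47
f 24 59 37
f 59 30 58
f 37 58 23
f 59 58 37
f 30 60 57
f 60 29 53
f 57 53 21
f 60 53 57
f 29 55 54
f 55 26 42
f 54 42 25
f 55 42 54
f 26 41 46
f 41 20 43
f 46 43 27
f 41 43 46
f 22 48 34
f 48 28 49
f 34 49 23
f 48 49 34
f 22 34 32
f 34 23 33
f 32 33 21
f 34 33 32
f 22 32 39
f 32 21 38
f 39 38 25
f 32 38 39
f 22 39 44
f 39 25 45
f 44 45 27
f 39 45 44
f 22 44 48
f 44 27 51
f 48 51 28
f 44 51 48
f 23 49 37
f 49 28 50
f 37 50 24
f 49 50 37
f 21 33 57
f 33 23 58
f 57 58 30
f 33 58 57
f 25 38 54
f 38 21 53
f 54 53 29
f 38 53 54
f 27 45 46
f 45 25 42
f 46 42 26
f 45 42 46
f 28 51 47
f 51 27 43
f 47 43 20
f 51 43 47



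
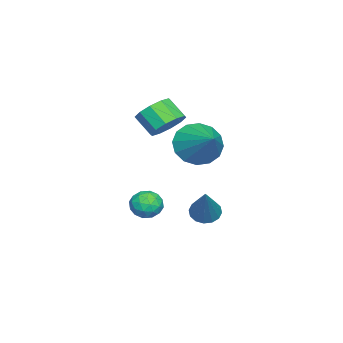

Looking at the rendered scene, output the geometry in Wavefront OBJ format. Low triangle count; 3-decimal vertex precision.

v 2.02 -0.085 -1.827
v 2.284 -0.483 -2.345
v 1.036 0.003 -2.395
v 1.3 -0.395 -2.913
v 1.163 -0.681 -2.284
v 1.771 -0.735 -1.933
v 1.549 0.255 -2.807
v 2.157 0.201 -2.456
v 1.993 -0.273 -2.951
v 1.754 -0.851 -2.627
v 1.566 0.371 -2.113
v 1.327 -0.207 -1.789
v 2.238 -0.292 -2.036
v 1.082 -0.188 -2.704
v 1.001 -0.356 -2.334
v 1.156 -0.59 -2.639
v 1.937 -0.44 -1.794
v 2.092 -0.674 -2.098
v 1.433 -0.79 -2.063
v 1.228 0.194 -2.642
v 1.383 -0.04 -2.946
v 2.164 0.11 -2.101
v 2.319 -0.124 -2.406
v 1.887 0.31 -2.677
v 2.222 -0.402 -2.696
v 1.644 -0.35 -3.031
v 1.79 0.032 -2.968
v 2.148 -0 -2.762
v 2.082 -0.742 -2.506
v 1.503 -0.69 -2.841
v 1.423 -0.859 -2.471
v 1.78 -0.891 -2.264
v 1.911 -0.619 -2.863
v 1.817 0.21 -1.899
v 1.238 0.262 -2.234
v 1.54 0.411 -2.476
v 1.897 0.379 -2.269
v 1.676 -0.13 -1.709
v 1.098 -0.078 -2.044
v 1.172 -0.48 -1.978
v 1.53 -0.512 -1.772
v 1.409 0.139 -1.877
v -1.004 -0.285 0.713
v -0.408 -0.81 0.412
v -0.699 -1.561 1.147
v -1.296 -1.035 1.447
v -0.192 -0.521 0.794
v -0.483 -1.271 1.529
v -0.286 -0.141 1.144
v -0.578 -0.891 1.879
v -0.655 0.184 1.33
v -0.946 -0.566 2.065
v -1.157 0.33 1.279
v -1.449 -0.421 2.014
v -1.601 0.241 1.013
v -1.892 -0.51 1.748
v -1.817 -0.049 0.631
v -2.108 -0.799 1.366
v -1.722 -0.429 0.281
v -2.014 -1.179 1.016
v -1.354 -0.754 0.095
v -1.645 -1.504 0.83
v -0.851 -0.899 0.146
v -1.143 -1.65 0.881
v 2.997 2.542 -1.665
v 3.467 2.32 -1.984
v 4.223 2.938 -0.135
v 3.457 2.628 -2.056
v 3.324 2.912 -2.023
v 3.103 3.097 -1.894
v 2.854 3.133 -1.703
v 2.643 3.011 -1.503
v 2.527 2.763 -1.346
v 2.537 2.456 -1.274
v 2.67 2.171 -1.307
v 2.891 1.986 -1.436
v 3.14 1.95 -1.626
v 3.351 2.072 -1.827
v -0.847 0.982 -0.028
v -0.295 0.117 0.192
v 0.427 2.038 0.928
v -0.092 0.298 -0.278
v -0.091 0.662 -0.682
v -0.293 1.112 -0.91
v -0.643 1.527 -0.902
v -1.048 1.797 -0.659
v -1.399 1.848 -0.247
v -1.602 1.667 0.223
v -1.603 1.303 0.627
v -1.401 0.853 0.855
v -1.051 0.438 0.847
v -0.646 0.168 0.604
f 1 38 17
f 38 12 41
f 17 41 6
f 38 41 17
f 1 17 13
f 17 6 18
f 13 18 2
f 17 18 13
f 1 13 22
f 13 2 23
f 22 23 8
f 13 23 22
f 1 22 34
f 22 8 37
f 34 37 11
f 22 37 34
f 1 34 38
f 34 11 42
f 38 42 12
f 34 42 38
f 2 18 29
f 18 6 32
f 29 32 10
f 18 32 29
f 6 41 19
f 41 12 40
f 19 40 5
f 41 40 19
f 12 42 39
f 42 11 35
f 39 35 3
f 42 35 39
f 11 37 36
f 37 8 24
f 36 24 7
f 37 24 36
f 8 23 28
f 23 2 25
f 28 25 9
f 23 25 28
f 4 30 16
f 30 10 31
f 16 31 5
f 30 31 16
f 4 16 14
f 16 5 15
f 14 15 3
f 16 15 14
f 4 14 21
f 14 3 20
f 21 20 7
f 14 20 21
f 4 21 26
f 21 7 27
f 26 27 9
f 21 27 26
f 4 26 30
f 26 9 33
f 30 33 10
f 26 33 30
f 5 31 19
f 31 10 32
f 19 32 6
f 31 32 19
f 3 15 39
f 15 5 40
f 39 40 12
f 15 40 39
f 7 20 36
f 20 3 35
f 36 35 11
f 20 35 36
f 9 27 28
f 27 7 24
f 28 24 8
f 27 24 28
f 10 33 29
f 33 9 25
f 29 25 2
f 33 25 29
f 44 43 47
f 44 47 45
f 45 47 48
f 45 48 46
f 47 43 49
f 47 49 48
f 48 49 50
f 48 50 46
f 49 43 51
f 49 51 50
f 50 51 52
f 50 52 46
f 51 43 53
f 51 53 52
f 52 53 54
f 52 54 46
f 53 43 55
f 53 55 54
f 54 55 56
f 54 56 46
f 55 43 57
f 55 57 56
f 56 57 58
f 56 58 46
f 57 43 59
f 57 59 58
f 58 59 60
f 58 60 46
f 59 43 61
f 59 61 60
f 60 61 62
f 60 62 46
f 61 43 63
f 61 63 62
f 62 63 64
f 62 64 46
f 63 43 44
f 63 44 64
f 64 44 45
f 64 45 46
f 66 65 68
f 66 68 67
f 68 65 69
f 68 69 67
f 69 65 70
f 69 70 67
f 70 65 71
f 70 71 67
f 71 65 72
f 71 72 67
f 72 65 73
f 72 73 67
f 73 65 74
f 73 74 67
f 74 65 75
f 74 75 67
f 75 65 76
f 75 76 67
f 76 65 77
f 76 77 67
f 77 65 78
f 77 78 67
f 78 65 66
f 78 66 67
f 80 79 82
f 80 82 81
f 82 79 83
f 82 83 81
f 83 79 84
f 83 84 81
f 84 79 85
f 84 85 81
f 85 79 86
f 85 86 81
f 86 79 87
f 86 87 81
f 87 79 88
f 87 88 81
f 88 79 89
f 88 89 81
f 89 79 90
f 89 90 81
f 90 79 91
f 90 91 81
f 91 79 92
f 91 92 81
f 92 79 80
f 92 80 81



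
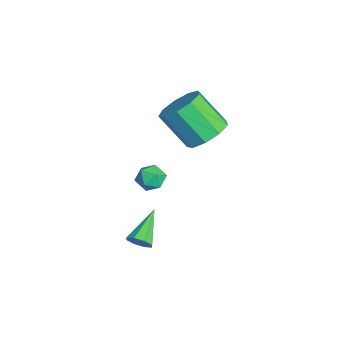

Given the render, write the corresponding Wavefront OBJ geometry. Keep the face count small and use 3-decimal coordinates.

v 1.093 -2.093 -3.542
v 1.28 -2.3 -3.091
v -0.093 -1.407 -2.738
v 1.437 -1.935 -3.171
v 1.393 -1.663 -3.468
v 1.174 -1.643 -3.809
v 0.907 -1.887 -3.993
v 0.75 -2.252 -3.914
v 0.794 -2.524 -3.616
v 1.013 -2.544 -3.276
v -1.479 0.73 0.191
v -0.808 0.09 0.035
v -1.429 -0.889 1.372
v -2.101 -0.25 1.529
v -0.599 0.531 0.455
v -1.22 -0.449 1.792
v -0.802 1.064 0.751
v -1.423 0.085 2.088
v -1.322 1.441 0.785
v -1.943 0.462 2.123
v -1.915 1.485 0.542
v -2.537 0.506 1.879
v -2.305 1.176 0.134
v -2.926 0.196 1.472
v -2.308 0.658 -0.246
v -2.929 -0.322 1.091
v -1.924 0.173 -0.422
v -2.545 -0.806 0.915
v -1.331 -0.051 -0.311
v -1.952 -1.03 1.026
v -1.734 -1.186 -1.564
v -1.45 -0.787 -1.979
v -1.47 -1.993 -2.161
v -1.186 -1.594 -2.576
v -0.932 -1.686 -1.994
v -1.095 -1.187 -1.625
v -1.825 -1.593 -2.515
v -1.988 -1.094 -2.146
v -1.506 -1.038 -2.566
v -0.955 -1.096 -2.244
v -1.965 -1.684 -1.896
v -1.414 -1.742 -1.574
f 2 1 4
f 2 4 3
f 4 1 5
f 4 5 3
f 5 1 6
f 5 6 3
f 6 1 7
f 6 7 3
f 7 1 8
f 7 8 3
f 8 1 9
f 8 9 3
f 9 1 10
f 9 10 3
f 10 1 2
f 10 2 3
f 12 11 15
f 12 15 13
f 13 15 16
f 13 16 14
f 15 11 17
f 15 17 16
f 16 17 18
f 16 18 14
f 17 11 19
f 17 19 18
f 18 19 20
f 18 20 14
f 19 11 21
f 19 21 20
f 20 21 22
f 20 22 14
f 21 11 23
f 21 23 22
f 22 23 24
f 22 24 14
f 23 11 25
f 23 25 24
f 24 25 26
f 24 26 14
f 25 11 27
f 25 27 26
f 26 27 28
f 26 28 14
f 27 11 29
f 27 29 28
f 28 29 30
f 28 30 14
f 29 11 12
f 29 12 30
f 30 12 13
f 30 13 14
f 31 42 36
f 31 36 32
f 31 32 38
f 31 38 41
f 31 41 42
f 32 36 40
f 36 42 35
f 42 41 33
f 41 38 37
f 38 32 39
f 34 40 35
f 34 35 33
f 34 33 37
f 34 37 39
f 34 39 40
f 35 40 36
f 33 35 42
f 37 33 41
f 39 37 38
f 40 39 32



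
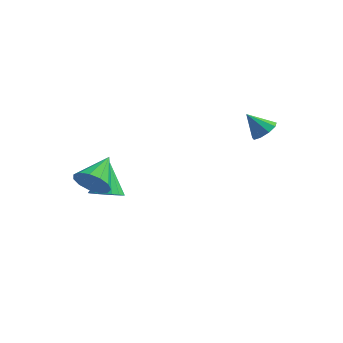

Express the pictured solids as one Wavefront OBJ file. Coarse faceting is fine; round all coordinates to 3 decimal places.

v -3.515 -1.14 -4.739
v -2.951 -0.456 -5.156
v -3.785 0.08 -3.101
v -3.383 -0.351 -5.305
v -3.845 -0.426 -5.324
v -4.232 -0.666 -5.21
v -4.455 -1.014 -4.988
v -4.462 -1.39 -4.708
v -4.253 -1.71 -4.436
v -3.874 -1.899 -4.233
v -3.413 -1.914 -4.146
v -2.976 -1.751 -4.195
v -2.662 -1.449 -4.369
v -2.544 -1.076 -4.627
v -2.648 -0.717 -4.911
v 3.682 3.478 -1.023
v 4.307 3.373 -0.471
v 2.678 3.422 0.103
v 4.198 3.933 -0.54
v 3.848 4.28 -0.835
v 3.42 4.252 -1.218
v 3.115 3.862 -1.51
v 3.076 3.292 -1.574
v 3.32 2.81 -1.38
v 3.734 2.64 -1.019
v 4.124 2.862 -0.66
v -3.303 -3.549 -2.234
v -2.539 -3.306 -2.957
v -3.097 -1.671 -1.386
v -3.069 -3.137 -3.204
v -3.673 -3.098 -3.143
v -4.16 -3.202 -2.793
v -4.375 -3.416 -2.266
v -4.25 -3.673 -1.728
v -3.824 -3.89 -1.351
v -3.233 -3.998 -1.254
v -2.664 -3.964 -1.468
v -2.299 -3.798 -1.925
v -2.252 -3.553 -2.48
f 2 1 4
f 2 4 3
f 4 1 5
f 4 5 3
f 5 1 6
f 5 6 3
f 6 1 7
f 6 7 3
f 7 1 8
f 7 8 3
f 8 1 9
f 8 9 3
f 9 1 10
f 9 10 3
f 10 1 11
f 10 11 3
f 11 1 12
f 11 12 3
f 12 1 13
f 12 13 3
f 13 1 14
f 13 14 3
f 14 1 15
f 14 15 3
f 15 1 2
f 15 2 3
f 17 16 19
f 17 19 18
f 19 16 20
f 19 20 18
f 20 16 21
f 20 21 18
f 21 16 22
f 21 22 18
f 22 16 23
f 22 23 18
f 23 16 24
f 23 24 18
f 24 16 25
f 24 25 18
f 25 16 26
f 25 26 18
f 26 16 17
f 26 17 18
f 28 27 30
f 28 30 29
f 30 27 31
f 30 31 29
f 31 27 32
f 31 32 29
f 32 27 33
f 32 33 29
f 33 27 34
f 33 34 29
f 34 27 35
f 34 35 29
f 35 27 36
f 35 36 29
f 36 27 37
f 36 37 29
f 37 27 38
f 37 38 29
f 38 27 39
f 38 39 29
f 39 27 28
f 39 28 29



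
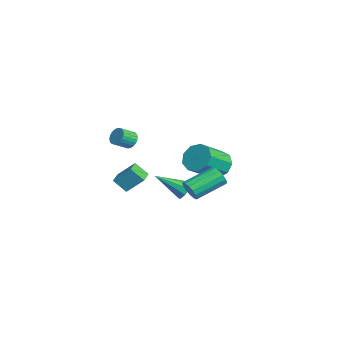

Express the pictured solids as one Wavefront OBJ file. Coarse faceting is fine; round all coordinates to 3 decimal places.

v -0.171 -2.559 0.803
v 0.395 -2.481 0.618
v 0.676 -3.304 1.132
v 0.111 -3.381 1.317
v 0.394 -2.357 0.816
v 0.676 -3.18 1.33
v 0.308 -2.264 1.013
v 0.589 -3.087 1.527
v 0.149 -2.216 1.177
v 0.43 -3.038 1.692
v -0.059 -2.219 1.285
v 0.222 -3.042 1.799
v -0.284 -2.275 1.319
v -0.003 -3.097 1.833
v -0.491 -2.373 1.275
v -0.21 -3.196 1.789
v -0.65 -2.5 1.159
v -0.369 -3.323 1.673
v -0.736 -2.636 0.988
v -0.455 -3.459 1.502
v -0.736 -2.76 0.79
v -0.454 -3.583 1.304
v -0.649 -2.853 0.593
v -0.368 -3.676 1.107
v -0.49 -2.902 0.428
v -0.209 -3.724 0.943
v -0.282 -2.898 0.321
v -0.001 -3.721 0.835
v -0.057 -2.843 0.287
v 0.224 -3.665 0.801
v 0.15 -2.744 0.331
v 0.431 -3.567 0.845
v 0.309 -2.617 0.447
v 0.59 -3.44 0.961
v -2.154 0.932 -4.465
v -1.666 0.567 -4.83
v -2.586 -0.772 -3.335
v -1.462 0.773 -4.44
v -1.582 1.054 -4.063
v -1.969 1.278 -3.873
v -2.443 1.34 -3.961
v -2.781 1.211 -4.285
v -2.826 0.952 -4.693
v -2.557 0.683 -4.994
v -2.098 0.531 -5.048
v 1.328 -2.812 -1.973
v 1.02 -3.488 -1.216
v 1.683 -1.901 -1.013
v 1.375 -2.576 -0.257
v 2.305 -3.224 -1.943
v 1.997 -3.899 -1.187
v 2.66 -2.312 -0.984
v 2.352 -2.988 -0.227
v 3.67 -0.014 -1.506
v 3.916 0.307 -2.066
v 3.395 2.054 -1.294
v 3.15 1.734 -0.734
v 3.573 0.238 -2.141
v 3.053 1.986 -1.369
v 3.257 0.102 -2.046
v 2.737 1.849 -1.274
v 3.051 -0.065 -1.807
v 2.531 1.682 -1.035
v 3.011 -0.218 -1.487
v 2.491 1.529 -0.715
v 3.148 -0.317 -1.172
v 2.628 1.431 -0.4
v 3.425 -0.334 -0.946
v 2.904 1.413 -0.174
v 3.767 -0.266 -0.871
v 3.247 1.482 -0.099
v 4.083 -0.129 -0.966
v 3.563 1.618 -0.194
v 4.289 0.038 -1.205
v 3.769 1.785 -0.433
v 4.329 0.191 -1.525
v 3.809 1.938 -0.753
v 4.192 0.289 -1.84
v 3.672 2.037 -1.068
v -4.141 3.233 -3.518
v -3.405 3.14 -4.247
v -2.423 1.675 -3.071
v -3.159 1.767 -2.342
v -3.22 3.641 -3.777
v -2.239 2.176 -2.601
v -3.466 3.951 -3.186
v -2.485 2.486 -2.01
v -4.028 3.925 -2.75
v -3.046 2.46 -1.574
v -4.642 3.575 -2.674
v -3.661 2.109 -1.497
v -5.022 3.064 -2.992
v -4.04 1.599 -1.816
v -4.99 2.633 -3.557
v -4.008 1.168 -2.381
v -4.56 2.482 -4.103
v -3.578 1.017 -2.927
v -3.934 2.682 -4.376
v -2.952 1.217 -3.2
f 2 1 5
f 2 5 3
f 3 5 6
f 3 6 4
f 5 1 7
f 5 7 6
f 6 7 8
f 6 8 4
f 7 1 9
f 7 9 8
f 8 9 10
f 8 10 4
f 9 1 11
f 9 11 10
f 10 11 12
f 10 12 4
f 11 1 13
f 11 13 12
f 12 13 14
f 12 14 4
f 13 1 15
f 13 15 14
f 14 15 16
f 14 16 4
f 15 1 17
f 15 17 16
f 16 17 18
f 16 18 4
f 17 1 19
f 17 19 18
f 18 19 20
f 18 20 4
f 19 1 21
f 19 21 20
f 20 21 22
f 20 22 4
f 21 1 23
f 21 23 22
f 22 23 24
f 22 24 4
f 23 1 25
f 23 25 24
f 24 25 26
f 24 26 4
f 25 1 27
f 25 27 26
f 26 27 28
f 26 28 4
f 27 1 29
f 27 29 28
f 28 29 30
f 28 30 4
f 29 1 31
f 29 31 30
f 30 31 32
f 30 32 4
f 31 1 33
f 31 33 32
f 32 33 34
f 32 34 4
f 33 1 2
f 33 2 34
f 34 2 3
f 34 3 4
f 36 35 38
f 36 38 37
f 38 35 39
f 38 39 37
f 39 35 40
f 39 40 37
f 40 35 41
f 40 41 37
f 41 35 42
f 41 42 37
f 42 35 43
f 42 43 37
f 43 35 44
f 43 44 37
f 44 35 45
f 44 45 37
f 45 35 36
f 45 36 37
f 47 49 46
f 50 47 46
f 46 49 48
f 48 50 46
f 47 53 49
f 51 47 50
f 51 53 47
f 49 53 48
f 52 50 48
f 48 53 52
f 52 51 50
f 53 51 52
f 55 54 58
f 55 58 56
f 56 58 59
f 56 59 57
f 58 54 60
f 58 60 59
f 59 60 61
f 59 61 57
f 60 54 62
f 60 62 61
f 61 62 63
f 61 63 57
f 62 54 64
f 62 64 63
f 63 64 65
f 63 65 57
f 64 54 66
f 64 66 65
f 65 66 67
f 65 67 57
f 66 54 68
f 66 68 67
f 67 68 69
f 67 69 57
f 68 54 70
f 68 70 69
f 69 70 71
f 69 71 57
f 70 54 72
f 70 72 71
f 71 72 73
f 71 73 57
f 72 54 74
f 72 74 73
f 73 74 75
f 73 75 57
f 74 54 76
f 74 76 75
f 75 76 77
f 75 77 57
f 76 54 78
f 76 78 77
f 77 78 79
f 77 79 57
f 78 54 55
f 78 55 79
f 79 55 56
f 79 56 57
f 81 80 84
f 81 84 82
f 82 84 85
f 82 85 83
f 84 80 86
f 84 86 85
f 85 86 87
f 85 87 83
f 86 80 88
f 86 88 87
f 87 88 89
f 87 89 83
f 88 80 90
f 88 90 89
f 89 90 91
f 89 91 83
f 90 80 92
f 90 92 91
f 91 92 93
f 91 93 83
f 92 80 94
f 92 94 93
f 93 94 95
f 93 95 83
f 94 80 96
f 94 96 95
f 95 96 97
f 95 97 83
f 96 80 98
f 96 98 97
f 97 98 99
f 97 99 83
f 98 80 81
f 98 81 99
f 99 81 82
f 99 82 83



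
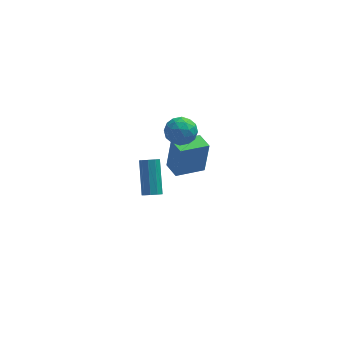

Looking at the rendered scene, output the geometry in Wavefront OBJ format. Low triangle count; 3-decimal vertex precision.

v -2.169 -4.423 0.732
v -1.646 -4.29 0.621
v -1.709 -2.804 2.118
v -2.231 -2.937 2.228
v -1.879 -4.085 0.408
v -1.942 -2.599 1.905
v -2.248 -4.038 0.346
v -2.31 -2.552 1.843
v -2.579 -4.172 0.465
v -2.642 -2.686 1.962
v -2.718 -4.423 0.708
v -2.781 -2.937 2.205
v -2.6 -4.674 0.962
v -2.663 -3.188 2.459
v -2.28 -4.807 1.109
v -2.343 -3.322 2.605
v -1.908 -4.761 1.078
v -1.971 -3.275 2.575
v -1.658 -4.557 0.886
v -1.721 -3.071 2.383
v -0.236 2.813 0.057
v 0.473 2.166 0.245
v -1.193 1.634 -0.385
v -0.484 0.987 -0.197
v -0.915 1.467 0.537
v -0.323 2.196 0.811
v -0.397 1.604 -0.951
v 0.195 2.333 -0.677
v 0.374 1.419 -0.378
v 0.054 1.335 0.542
v -0.774 2.465 -0.682
v -1.094 2.381 0.238
v 0.203 2.593 0.19
v -0.923 1.207 -0.33
v -1.176 1.489 0.102
v -0.759 1.109 0.212
v -0.266 2.61 0.523
v 0.151 2.23 0.633
v -0.665 1.819 0.805
v -0.871 1.57 -0.773
v -0.454 1.19 -0.663
v 0.039 2.691 -0.352
v 0.456 2.311 -0.242
v -0.055 1.981 -0.945
v 0.561 1.774 -0.066
v -0.001 1.081 -0.326
v 0.05 1.444 -0.769
v 0.398 1.872 -0.608
v 0.373 1.724 0.475
v -0.19 1.031 0.215
v -0.443 1.313 0.647
v -0.095 1.741 0.807
v 0.315 1.285 0.108
v -0.53 2.769 -0.355
v -1.093 2.076 -0.615
v -0.625 2.059 -0.947
v -0.277 2.487 -0.787
v -0.719 2.719 0.186
v -1.281 2.026 -0.074
v -1.118 1.928 0.468
v -0.77 2.356 0.629
v -1.035 2.515 -0.248
v -0.623 2.269 -4.525
v -0.353 2.435 -2.439
v -1.086 3.322 -4.549
v -0.816 3.488 -2.463
v 1.036 2.992 -4.797
v 1.306 3.158 -2.711
v 0.573 4.045 -4.821
v 0.843 4.211 -2.735
f 2 1 5
f 2 5 3
f 3 5 6
f 3 6 4
f 5 1 7
f 5 7 6
f 6 7 8
f 6 8 4
f 7 1 9
f 7 9 8
f 8 9 10
f 8 10 4
f 9 1 11
f 9 11 10
f 10 11 12
f 10 12 4
f 11 1 13
f 11 13 12
f 12 13 14
f 12 14 4
f 13 1 15
f 13 15 14
f 14 15 16
f 14 16 4
f 15 1 17
f 15 17 16
f 16 17 18
f 16 18 4
f 17 1 19
f 17 19 18
f 18 19 20
f 18 20 4
f 19 1 2
f 19 2 20
f 20 2 3
f 20 3 4
f 21 58 37
f 58 32 61
f 37 61 26
f 58 61 37
f 21 37 33
f 37 26 38
f 33 38 22
f 37 38 33
f 21 33 42
f 33 22 43
f 42 43 28
f 33 43 42
f 21 42 54
f 42 28 57
f 54 57 31
f 42 57 54
f 21 54 58
f 54 31 62
f 58 62 32
f 54 62 58
f 22 38 49
f 38 26 52
f 49 52 30
f 38 52 49
f 26 61 39
f 61 32 60
f 39 60 25
f 61 60 39
f 32 62 59
f 62 31 55
f 59 55 23
f 62 55 59
f 31 57 56
f 57 28 44
f 56 44 27
f 57 44 56
f 28 43 48
f 43 22 45
f 48 45 29
f 43 45 48
f 24 50 36
f 50 30 51
f 36 51 25
f 50 51 36
f 24 36 34
f 36 25 35
f 34 35 23
f 36 35 34
f 24 34 41
f 34 23 40
f 41 40 27
f 34 40 41
f 24 41 46
f 41 27 47
f 46 47 29
f 41 47 46
f 24 46 50
f 46 29 53
f 50 53 30
f 46 53 50
f 25 51 39
f 51 30 52
f 39 52 26
f 51 52 39
f 23 35 59
f 35 25 60
f 59 60 32
f 35 60 59
f 27 40 56
f 40 23 55
f 56 55 31
f 40 55 56
f 29 47 48
f 47 27 44
f 48 44 28
f 47 44 48
f 30 53 49
f 53 29 45
f 49 45 22
f 53 45 49
f 64 66 63
f 67 64 63
f 63 66 65
f 65 67 63
f 64 70 66
f 68 64 67
f 68 70 64
f 66 70 65
f 69 67 65
f 65 70 69
f 69 68 67
f 70 68 69



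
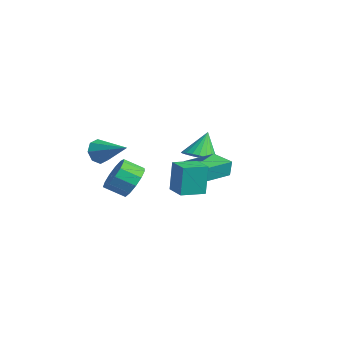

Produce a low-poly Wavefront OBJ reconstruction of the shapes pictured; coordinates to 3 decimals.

v -1.398 0.436 -1.186
v -1.354 0.532 -0.182
v -1.819 2.587 -1.373
v -1.775 2.683 -0.368
v -0.025 0.697 -1.272
v 0.019 0.793 -0.267
v -0.446 2.848 -1.458
v -0.402 2.944 -0.454
v 0.053 -3.342 -0.092
v 0.965 -3.793 0.205
v 0.339 -4.649 0.829
v -0.573 -4.198 0.532
v 0.832 -3.39 0.625
v 0.206 -4.245 1.249
v 0.452 -2.971 0.817
v -0.174 -3.827 1.441
v -0.055 -2.67 0.721
v -0.681 -3.526 1.345
v -0.528 -2.583 0.366
v -1.154 -3.439 0.99
v -0.816 -2.737 -0.134
v -1.442 -3.592 0.49
v -0.829 -3.083 -0.62
v -1.454 -3.938 0.004
v -0.561 -3.511 -0.939
v -1.187 -4.366 -0.315
v -0.099 -3.886 -0.989
v -0.725 -4.741 -0.365
v 0.412 -4.088 -0.754
v -0.214 -4.943 -0.13
v 0.808 -4.053 -0.309
v 0.182 -4.909 0.315
v -3.529 2.88 -1.385
v -2.588 2.737 -0.991
v -4.011 3.76 0.085
v -2.54 3.086 -1.184
v -2.642 3.404 -1.407
v -2.879 3.642 -1.628
v -3.216 3.764 -1.811
v -3.599 3.752 -1.93
v -3.972 3.607 -1.965
v -4.278 3.351 -1.913
v -4.469 3.024 -1.78
v -4.517 2.674 -1.587
v -4.415 2.356 -1.363
v -4.178 2.118 -1.143
v -3.842 1.996 -0.959
v -3.458 2.009 -0.841
v -3.085 2.154 -0.805
v -2.779 2.41 -0.858
v 2.418 -2.693 0.32
v 2.229 -2.42 2.079
v 2.588 -1.327 0.126
v 2.398 -1.054 1.885
v 3.662 -2.826 0.475
v 3.472 -2.553 2.234
v 3.831 -1.46 0.281
v 3.642 -1.187 2.04
v -3.735 -3.244 0.54
v -3.338 -3.393 -0.174
v -1.945 -2.596 1.4
v -3.568 -2.801 -0.142
v -3.896 -2.469 0.289
v -4.129 -2.591 0.867
v -4.132 -3.096 1.253
v -3.903 -3.687 1.221
v -3.575 -4.019 0.79
v -3.341 -3.897 0.212
f 2 4 1
f 5 2 1
f 1 4 3
f 3 5 1
f 2 8 4
f 6 2 5
f 6 8 2
f 4 8 3
f 7 5 3
f 3 8 7
f 7 6 5
f 8 6 7
f 10 9 13
f 10 13 11
f 11 13 14
f 11 14 12
f 13 9 15
f 13 15 14
f 14 15 16
f 14 16 12
f 15 9 17
f 15 17 16
f 16 17 18
f 16 18 12
f 17 9 19
f 17 19 18
f 18 19 20
f 18 20 12
f 19 9 21
f 19 21 20
f 20 21 22
f 20 22 12
f 21 9 23
f 21 23 22
f 22 23 24
f 22 24 12
f 23 9 25
f 23 25 24
f 24 25 26
f 24 26 12
f 25 9 27
f 25 27 26
f 26 27 28
f 26 28 12
f 27 9 29
f 27 29 28
f 28 29 30
f 28 30 12
f 29 9 31
f 29 31 30
f 30 31 32
f 30 32 12
f 31 9 10
f 31 10 32
f 32 10 11
f 32 11 12
f 34 33 36
f 34 36 35
f 36 33 37
f 36 37 35
f 37 33 38
f 37 38 35
f 38 33 39
f 38 39 35
f 39 33 40
f 39 40 35
f 40 33 41
f 40 41 35
f 41 33 42
f 41 42 35
f 42 33 43
f 42 43 35
f 43 33 44
f 43 44 35
f 44 33 45
f 44 45 35
f 45 33 46
f 45 46 35
f 46 33 47
f 46 47 35
f 47 33 48
f 47 48 35
f 48 33 49
f 48 49 35
f 49 33 50
f 49 50 35
f 50 33 34
f 50 34 35
f 52 54 51
f 55 52 51
f 51 54 53
f 53 55 51
f 52 58 54
f 56 52 55
f 56 58 52
f 54 58 53
f 57 55 53
f 53 58 57
f 57 56 55
f 58 56 57
f 60 59 62
f 60 62 61
f 62 59 63
f 62 63 61
f 63 59 64
f 63 64 61
f 64 59 65
f 64 65 61
f 65 59 66
f 65 66 61
f 66 59 67
f 66 67 61
f 67 59 68
f 67 68 61
f 68 59 60
f 68 60 61



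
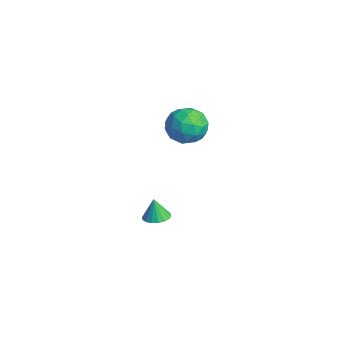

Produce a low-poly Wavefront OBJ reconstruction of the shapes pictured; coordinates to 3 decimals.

v -2.485 -0.804 2.115
v -2.017 -0.336 2.834
v -1.923 -2.184 2.646
v -1.455 -1.716 3.365
v -2.431 -1.766 3.369
v -2.779 -0.913 3.041
v -1.161 -1.607 2.439
v -1.509 -0.754 2.111
v -1.199 -0.832 3.035
v -1.984 -0.931 3.61
v -1.956 -1.589 1.87
v -2.741 -1.688 2.445
v -2.301 -0.449 2.428
v -1.639 -2.071 3.052
v -2.213 -2.101 3.055
v -1.938 -1.826 3.478
v -2.748 -0.788 2.549
v -2.473 -0.513 2.972
v -2.716 -1.354 3.287
v -1.467 -2.007 2.508
v -1.192 -1.732 2.931
v -2.002 -0.694 2.002
v -1.727 -0.419 2.425
v -1.224 -1.166 2.193
v -1.544 -0.465 2.969
v -1.214 -1.277 3.281
v -1.041 -1.212 2.736
v -1.246 -0.711 2.543
v -2.006 -0.523 3.306
v -1.675 -1.334 3.619
v -2.249 -1.364 3.621
v -2.453 -0.863 3.428
v -1.525 -0.815 3.424
v -2.265 -1.186 1.861
v -1.934 -1.997 2.174
v -1.487 -1.657 2.052
v -1.691 -1.156 1.859
v -2.726 -1.243 2.199
v -2.396 -2.055 2.511
v -2.694 -1.809 2.937
v -2.899 -1.308 2.744
v -2.415 -1.705 2.056
v -2.696 -2.326 -3.282
v -2.217 -2.733 -3.231
v -2.864 -2.394 -2.238
v -2.092 -2.485 -3.195
v -2.087 -2.205 -3.176
v -2.202 -1.95 -3.178
v -2.414 -1.769 -3.201
v -2.683 -1.698 -3.24
v -2.954 -1.752 -3.287
v -3.174 -1.919 -3.333
v -3.299 -2.168 -3.369
v -3.305 -2.447 -3.388
v -3.19 -2.703 -3.386
v -2.977 -2.884 -3.364
v -2.708 -2.955 -3.325
v -2.437 -2.901 -3.277
f 1 38 17
f 38 12 41
f 17 41 6
f 38 41 17
f 1 17 13
f 17 6 18
f 13 18 2
f 17 18 13
f 1 13 22
f 13 2 23
f 22 23 8
f 13 23 22
f 1 22 34
f 22 8 37
f 34 37 11
f 22 37 34
f 1 34 38
f 34 11 42
f 38 42 12
f 34 42 38
f 2 18 29
f 18 6 32
f 29 32 10
f 18 32 29
f 6 41 19
f 41 12 40
f 19 40 5
f 41 40 19
f 12 42 39
f 42 11 35
f 39 35 3
f 42 35 39
f 11 37 36
f 37 8 24
f 36 24 7
f 37 24 36
f 8 23 28
f 23 2 25
f 28 25 9
f 23 25 28
f 4 30 16
f 30 10 31
f 16 31 5
f 30 31 16
f 4 16 14
f 16 5 15
f 14 15 3
f 16 15 14
f 4 14 21
f 14 3 20
f 21 20 7
f 14 20 21
f 4 21 26
f 21 7 27
f 26 27 9
f 21 27 26
f 4 26 30
f 26 9 33
f 30 33 10
f 26 33 30
f 5 31 19
f 31 10 32
f 19 32 6
f 31 32 19
f 3 15 39
f 15 5 40
f 39 40 12
f 15 40 39
f 7 20 36
f 20 3 35
f 36 35 11
f 20 35 36
f 9 27 28
f 27 7 24
f 28 24 8
f 27 24 28
f 10 33 29
f 33 9 25
f 29 25 2
f 33 25 29
f 44 43 46
f 44 46 45
f 46 43 47
f 46 47 45
f 47 43 48
f 47 48 45
f 48 43 49
f 48 49 45
f 49 43 50
f 49 50 45
f 50 43 51
f 50 51 45
f 51 43 52
f 51 52 45
f 52 43 53
f 52 53 45
f 53 43 54
f 53 54 45
f 54 43 55
f 54 55 45
f 55 43 56
f 55 56 45
f 56 43 57
f 56 57 45
f 57 43 58
f 57 58 45
f 58 43 44
f 58 44 45



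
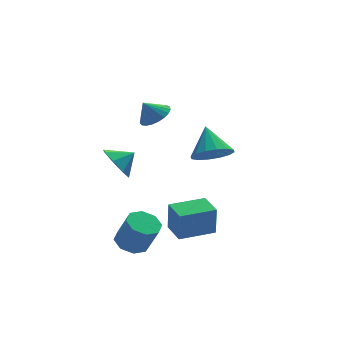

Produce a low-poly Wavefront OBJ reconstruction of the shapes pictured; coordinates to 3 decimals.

v 3.633 2.227 -2.062
v 4.094 1.518 -1.39
v 3.767 3.493 -0.818
v 4.519 1.749 -1.67
v 4.707 2.107 -2.055
v 4.607 2.498 -2.442
v 4.246 2.816 -2.728
v 3.722 2.976 -2.834
v 3.173 2.936 -2.734
v 2.748 2.705 -2.454
v 2.56 2.346 -2.069
v 2.66 1.956 -1.681
v 3.02 1.638 -1.396
v 3.545 1.477 -1.289
v -2.154 -2.489 -3.925
v -1.721 -3.128 -4.281
v -1.312 -3.67 -2.81
v -1.746 -3.031 -2.455
v -1.354 -2.599 -4.189
v -0.945 -3.141 -2.718
v -1.455 -2.006 -3.942
v -1.046 -2.548 -2.471
v -1.966 -1.696 -3.685
v -1.558 -2.238 -2.214
v -2.588 -1.85 -3.57
v -2.179 -2.392 -2.099
v -2.955 -2.379 -3.662
v -2.546 -2.921 -2.191
v -2.854 -2.972 -3.909
v -2.445 -3.514 -2.438
v -2.342 -3.282 -4.166
v -1.934 -3.824 -2.695
v 0.642 1.975 1.323
v 1.177 2.596 1.55
v 0.098 2.125 2.197
v 0.932 2.773 1.367
v 0.637 2.812 1.176
v 0.343 2.707 1.011
v 0.1 2.475 0.9
v -0.048 2.156 0.862
v -0.077 1.806 0.904
v 0.018 1.486 1.018
v 0.221 1.25 1.185
v 0.497 1.139 1.376
v 0.798 1.173 1.558
v 1.072 1.346 1.7
v 1.272 1.627 1.776
v 1.363 1.969 1.774
v 1.329 2.311 1.694
v -0.103 -3.018 -3.923
v -0.087 -3.069 -2.404
v -0.151 -1.739 -3.88
v -0.136 -1.791 -2.361
v 1.696 -2.949 -3.939
v 1.711 -3.001 -2.42
v 1.647 -1.671 -3.896
v 1.663 -1.722 -2.377
v -1.106 2.562 -1.878
v -0.552 2.527 -2.757
v -0.194 2.538 -1.302
v -0.686 3.272 -2.512
v -1.067 3.602 -1.896
v -1.471 3.322 -1.269
v -1.661 2.598 -0.999
v -1.526 1.853 -1.245
v -1.146 1.523 -1.861
v -0.742 1.803 -2.488
f 2 1 4
f 2 4 3
f 4 1 5
f 4 5 3
f 5 1 6
f 5 6 3
f 6 1 7
f 6 7 3
f 7 1 8
f 7 8 3
f 8 1 9
f 8 9 3
f 9 1 10
f 9 10 3
f 10 1 11
f 10 11 3
f 11 1 12
f 11 12 3
f 12 1 13
f 12 13 3
f 13 1 14
f 13 14 3
f 14 1 2
f 14 2 3
f 16 15 19
f 16 19 17
f 17 19 20
f 17 20 18
f 19 15 21
f 19 21 20
f 20 21 22
f 20 22 18
f 21 15 23
f 21 23 22
f 22 23 24
f 22 24 18
f 23 15 25
f 23 25 24
f 24 25 26
f 24 26 18
f 25 15 27
f 25 27 26
f 26 27 28
f 26 28 18
f 27 15 29
f 27 29 28
f 28 29 30
f 28 30 18
f 29 15 31
f 29 31 30
f 30 31 32
f 30 32 18
f 31 15 16
f 31 16 32
f 32 16 17
f 32 17 18
f 34 33 36
f 34 36 35
f 36 33 37
f 36 37 35
f 37 33 38
f 37 38 35
f 38 33 39
f 38 39 35
f 39 33 40
f 39 40 35
f 40 33 41
f 40 41 35
f 41 33 42
f 41 42 35
f 42 33 43
f 42 43 35
f 43 33 44
f 43 44 35
f 44 33 45
f 44 45 35
f 45 33 46
f 45 46 35
f 46 33 47
f 46 47 35
f 47 33 48
f 47 48 35
f 48 33 49
f 48 49 35
f 49 33 34
f 49 34 35
f 51 53 50
f 54 51 50
f 50 53 52
f 52 54 50
f 51 57 53
f 55 51 54
f 55 57 51
f 53 57 52
f 56 54 52
f 52 57 56
f 56 55 54
f 57 55 56
f 59 58 61
f 59 61 60
f 61 58 62
f 61 62 60
f 62 58 63
f 62 63 60
f 63 58 64
f 63 64 60
f 64 58 65
f 64 65 60
f 65 58 66
f 65 66 60
f 66 58 67
f 66 67 60
f 67 58 59
f 67 59 60



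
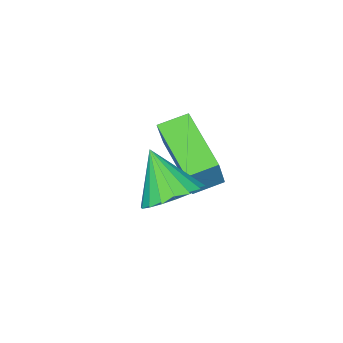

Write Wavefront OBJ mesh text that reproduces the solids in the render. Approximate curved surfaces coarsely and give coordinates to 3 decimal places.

v 2.92 3.446 0.906
v 3.268 2.881 0.425
v 2.82 2.494 1.954
v 3.555 3.033 0.591
v 3.716 3.268 0.82
v 3.719 3.537 1.065
v 3.565 3.789 1.279
v 3.282 3.973 1.42
v 2.928 4.053 1.458
v 2.573 4.012 1.387
v 2.286 3.86 1.221
v 2.125 3.625 0.992
v 2.121 3.355 0.747
v 2.276 3.104 0.533
v 2.558 2.92 0.392
v 2.912 2.84 0.354
v -0.336 0.531 -0.524
v 0.039 0.717 0.525
v 0.232 2.302 -1.04
v 0.607 2.487 0.01
v 0.453 0.213 -0.75
v 0.828 0.398 0.3
v 1.021 1.983 -1.265
v 1.396 2.169 -0.216
f 2 1 4
f 2 4 3
f 4 1 5
f 4 5 3
f 5 1 6
f 5 6 3
f 6 1 7
f 6 7 3
f 7 1 8
f 7 8 3
f 8 1 9
f 8 9 3
f 9 1 10
f 9 10 3
f 10 1 11
f 10 11 3
f 11 1 12
f 11 12 3
f 12 1 13
f 12 13 3
f 13 1 14
f 13 14 3
f 14 1 15
f 14 15 3
f 15 1 16
f 15 16 3
f 16 1 2
f 16 2 3
f 18 20 17
f 21 18 17
f 17 20 19
f 19 21 17
f 18 24 20
f 22 18 21
f 22 24 18
f 20 24 19
f 23 21 19
f 19 24 23
f 23 22 21
f 24 22 23

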